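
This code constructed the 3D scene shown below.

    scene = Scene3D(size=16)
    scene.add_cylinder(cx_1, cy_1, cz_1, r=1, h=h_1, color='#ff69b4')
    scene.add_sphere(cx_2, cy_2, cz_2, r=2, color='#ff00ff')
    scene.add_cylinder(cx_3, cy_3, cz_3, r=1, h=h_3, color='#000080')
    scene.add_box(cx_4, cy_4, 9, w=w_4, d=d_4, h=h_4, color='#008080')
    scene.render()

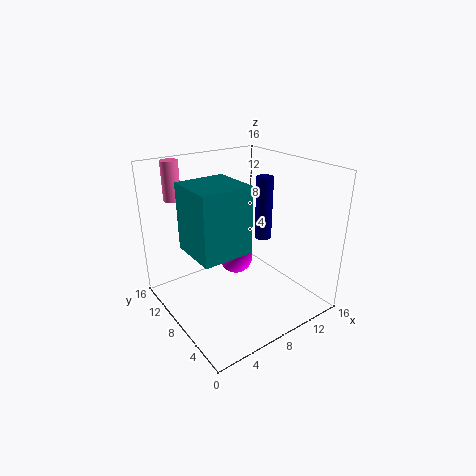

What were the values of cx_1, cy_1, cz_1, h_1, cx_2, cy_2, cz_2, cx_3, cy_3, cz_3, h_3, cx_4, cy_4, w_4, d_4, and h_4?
cx_1 = 3.5; cy_1 = 14.5; cz_1 = 11.5; h_1 = 4.5; cx_2 = 9.5; cy_2 = 10.5; cz_2 = 4; cx_3 = 12.5; cy_3 = 9; cz_3 = 6.5; h_3 = 7.5; cx_4 = 1; cy_4 = 3; w_4 = 5; d_4 = 5; h_4 = 6.5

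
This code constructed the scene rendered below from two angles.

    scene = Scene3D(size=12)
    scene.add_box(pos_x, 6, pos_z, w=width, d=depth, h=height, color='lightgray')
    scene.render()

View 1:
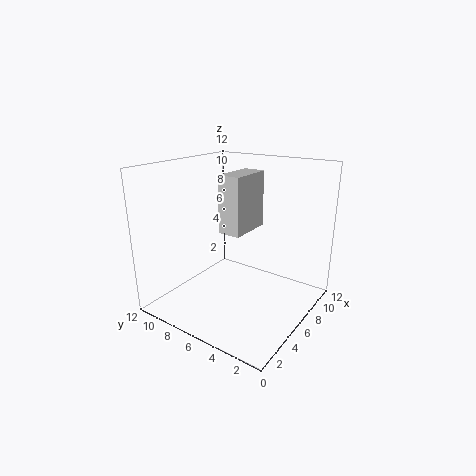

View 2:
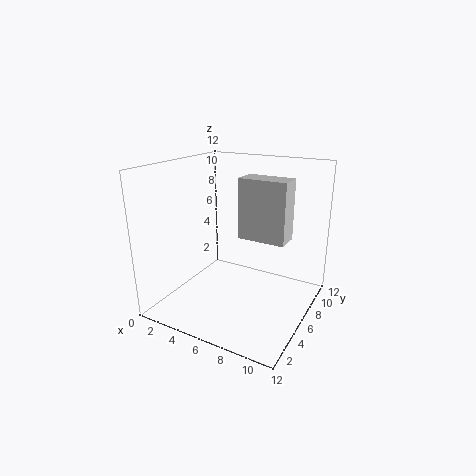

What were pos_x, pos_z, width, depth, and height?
pos_x = 6; pos_z = 6; width = 4; depth = 2; height = 5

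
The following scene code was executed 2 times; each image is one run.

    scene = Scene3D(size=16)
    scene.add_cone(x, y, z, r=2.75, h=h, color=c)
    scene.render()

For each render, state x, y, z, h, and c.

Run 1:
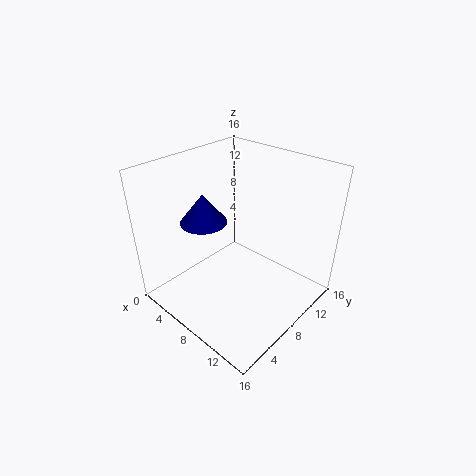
x = 3.25; y = 7.25; z = 8.5; h = 3.5; c = 'navy'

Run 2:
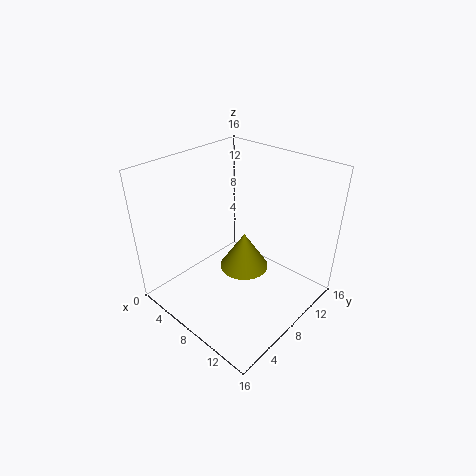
x = 8.5; y = 8.5; z = 4.25; h = 4.25; c = 'olive'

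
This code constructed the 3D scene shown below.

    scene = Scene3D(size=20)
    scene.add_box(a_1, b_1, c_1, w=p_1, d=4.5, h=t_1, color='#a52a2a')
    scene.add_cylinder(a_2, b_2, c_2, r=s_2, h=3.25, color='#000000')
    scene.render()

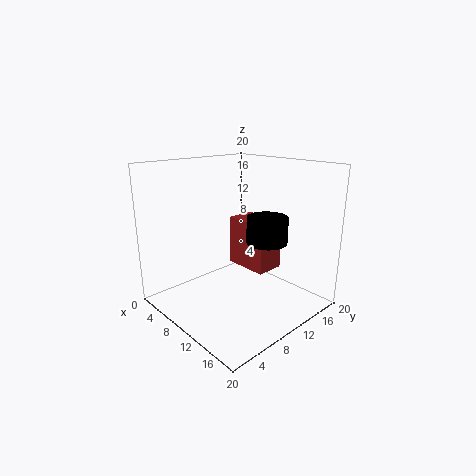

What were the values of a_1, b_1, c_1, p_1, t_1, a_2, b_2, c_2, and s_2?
a_1 = 3.5
b_1 = 14.25
c_1 = 3
p_1 = 7
t_1 = 7.75
a_2 = 16
b_2 = 9.25
c_2 = 11.25
s_2 = 2.5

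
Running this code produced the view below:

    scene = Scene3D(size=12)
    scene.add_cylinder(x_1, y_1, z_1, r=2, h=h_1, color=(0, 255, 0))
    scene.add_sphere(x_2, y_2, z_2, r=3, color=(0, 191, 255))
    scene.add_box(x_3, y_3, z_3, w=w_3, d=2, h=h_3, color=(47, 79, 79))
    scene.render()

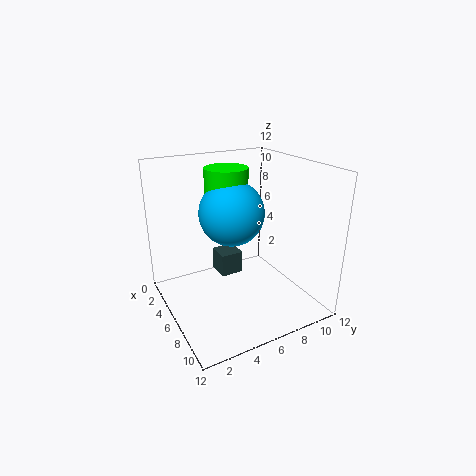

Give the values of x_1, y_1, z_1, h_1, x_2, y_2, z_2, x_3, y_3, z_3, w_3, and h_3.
x_1 = 2; y_1 = 7; z_1 = 7; h_1 = 4; x_2 = 3; y_2 = 7; z_2 = 7; x_3 = 3; y_3 = 5; z_3 = 2; w_3 = 2; h_3 = 2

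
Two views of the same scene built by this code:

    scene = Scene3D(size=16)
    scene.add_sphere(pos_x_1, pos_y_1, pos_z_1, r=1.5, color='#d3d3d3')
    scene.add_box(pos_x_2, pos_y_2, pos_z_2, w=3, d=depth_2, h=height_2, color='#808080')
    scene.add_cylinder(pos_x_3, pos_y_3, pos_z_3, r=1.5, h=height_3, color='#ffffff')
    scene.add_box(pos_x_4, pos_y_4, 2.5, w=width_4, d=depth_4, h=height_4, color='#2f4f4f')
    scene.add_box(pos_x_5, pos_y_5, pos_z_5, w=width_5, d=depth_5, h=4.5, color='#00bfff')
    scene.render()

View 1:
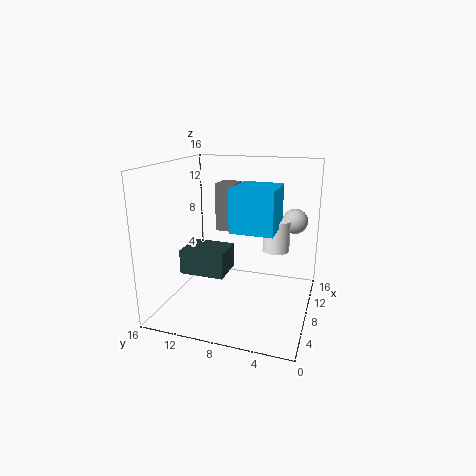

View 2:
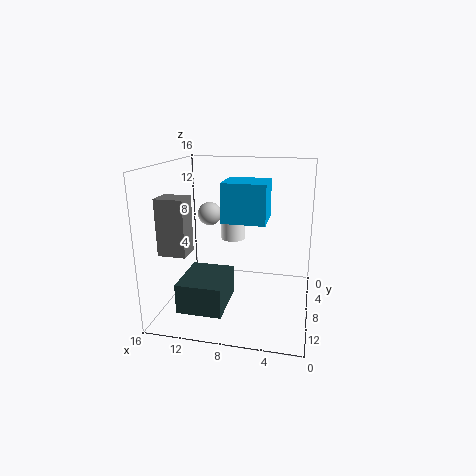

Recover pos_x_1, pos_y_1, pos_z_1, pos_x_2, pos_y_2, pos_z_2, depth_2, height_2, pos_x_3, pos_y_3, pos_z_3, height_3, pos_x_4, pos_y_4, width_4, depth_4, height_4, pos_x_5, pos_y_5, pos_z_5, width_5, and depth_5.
pos_x_1 = 13; pos_y_1 = 2.5; pos_z_1 = 9; pos_x_2 = 12.5; pos_y_2 = 10; pos_z_2 = 7; depth_2 = 2.5; height_2 = 6; pos_x_3 = 9.5; pos_y_3 = 4; pos_z_3 = 6.5; height_3 = 3.5; pos_x_4 = 8; pos_y_4 = 10; width_4 = 4.5; depth_4 = 5.5; height_4 = 3; pos_x_5 = 5; pos_y_5 = 3.5; pos_z_5 = 9.5; width_5 = 5; depth_5 = 4.5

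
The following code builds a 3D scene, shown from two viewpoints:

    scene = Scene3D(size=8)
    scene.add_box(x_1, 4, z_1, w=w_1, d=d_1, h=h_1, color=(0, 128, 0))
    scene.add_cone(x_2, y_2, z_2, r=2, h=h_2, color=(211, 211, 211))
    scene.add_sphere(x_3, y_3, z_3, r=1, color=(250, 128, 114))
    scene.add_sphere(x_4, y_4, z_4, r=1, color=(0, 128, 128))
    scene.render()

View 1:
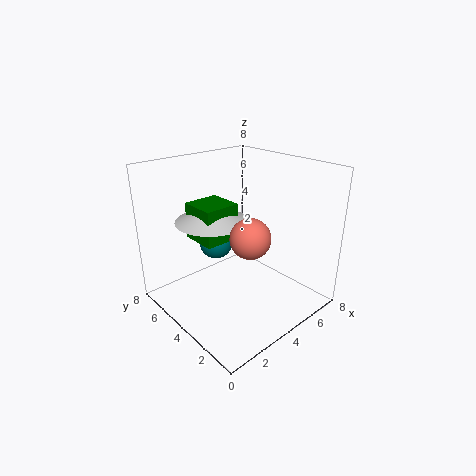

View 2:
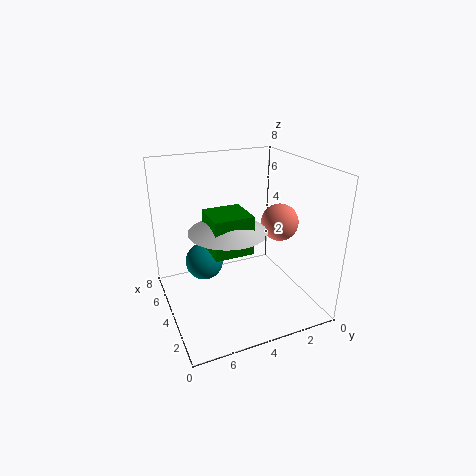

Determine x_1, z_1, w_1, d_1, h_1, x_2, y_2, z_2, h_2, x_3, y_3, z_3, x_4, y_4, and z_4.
x_1 = 2
z_1 = 4
w_1 = 2
d_1 = 2
h_1 = 2
x_2 = 3
y_2 = 5
z_2 = 5
h_2 = 1
x_3 = 3
y_3 = 2
z_3 = 5
x_4 = 4
y_4 = 6
z_4 = 3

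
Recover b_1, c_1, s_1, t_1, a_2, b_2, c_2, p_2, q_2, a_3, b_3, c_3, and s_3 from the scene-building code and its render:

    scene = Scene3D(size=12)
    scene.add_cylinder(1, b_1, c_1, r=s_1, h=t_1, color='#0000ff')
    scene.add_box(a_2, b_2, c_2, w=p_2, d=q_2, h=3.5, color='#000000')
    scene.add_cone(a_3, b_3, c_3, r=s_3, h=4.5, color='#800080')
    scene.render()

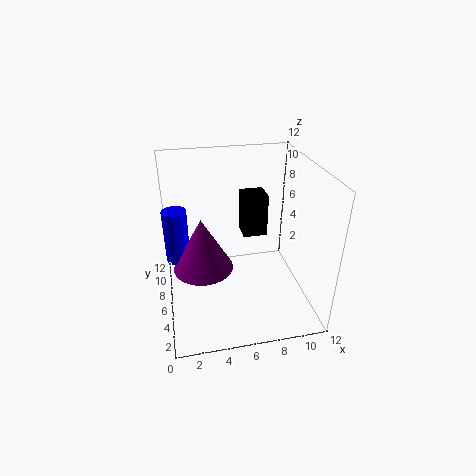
b_1 = 7; c_1 = 4; s_1 = 1; t_1 = 4.5; a_2 = 6.5; b_2 = 6; c_2 = 6; p_2 = 2; q_2 = 2; a_3 = 3; b_3 = 6; c_3 = 3.5; s_3 = 2.5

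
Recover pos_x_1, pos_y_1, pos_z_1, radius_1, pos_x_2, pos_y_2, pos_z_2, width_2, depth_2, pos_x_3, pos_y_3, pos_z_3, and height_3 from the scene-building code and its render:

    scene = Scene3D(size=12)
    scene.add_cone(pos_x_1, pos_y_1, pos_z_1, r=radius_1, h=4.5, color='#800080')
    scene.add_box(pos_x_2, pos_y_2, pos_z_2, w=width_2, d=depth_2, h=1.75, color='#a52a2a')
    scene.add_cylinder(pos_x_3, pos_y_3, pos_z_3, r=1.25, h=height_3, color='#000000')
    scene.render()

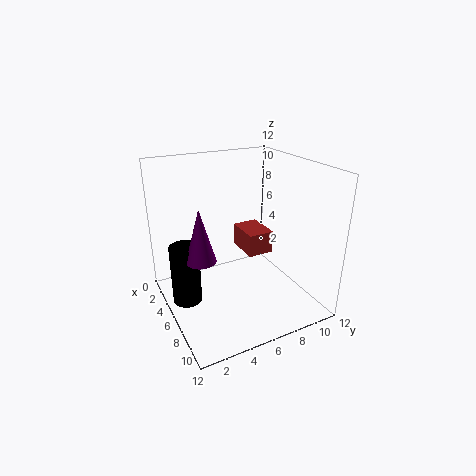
pos_x_1 = 5.75, pos_y_1 = 2.75, pos_z_1 = 4.5, radius_1 = 1.25, pos_x_2 = 5.75, pos_y_2 = 5.75, pos_z_2 = 5.5, width_2 = 2.75, depth_2 = 2, pos_x_3 = 4.5, pos_y_3 = 1.75, pos_z_3 = 0.25, height_3 = 5.25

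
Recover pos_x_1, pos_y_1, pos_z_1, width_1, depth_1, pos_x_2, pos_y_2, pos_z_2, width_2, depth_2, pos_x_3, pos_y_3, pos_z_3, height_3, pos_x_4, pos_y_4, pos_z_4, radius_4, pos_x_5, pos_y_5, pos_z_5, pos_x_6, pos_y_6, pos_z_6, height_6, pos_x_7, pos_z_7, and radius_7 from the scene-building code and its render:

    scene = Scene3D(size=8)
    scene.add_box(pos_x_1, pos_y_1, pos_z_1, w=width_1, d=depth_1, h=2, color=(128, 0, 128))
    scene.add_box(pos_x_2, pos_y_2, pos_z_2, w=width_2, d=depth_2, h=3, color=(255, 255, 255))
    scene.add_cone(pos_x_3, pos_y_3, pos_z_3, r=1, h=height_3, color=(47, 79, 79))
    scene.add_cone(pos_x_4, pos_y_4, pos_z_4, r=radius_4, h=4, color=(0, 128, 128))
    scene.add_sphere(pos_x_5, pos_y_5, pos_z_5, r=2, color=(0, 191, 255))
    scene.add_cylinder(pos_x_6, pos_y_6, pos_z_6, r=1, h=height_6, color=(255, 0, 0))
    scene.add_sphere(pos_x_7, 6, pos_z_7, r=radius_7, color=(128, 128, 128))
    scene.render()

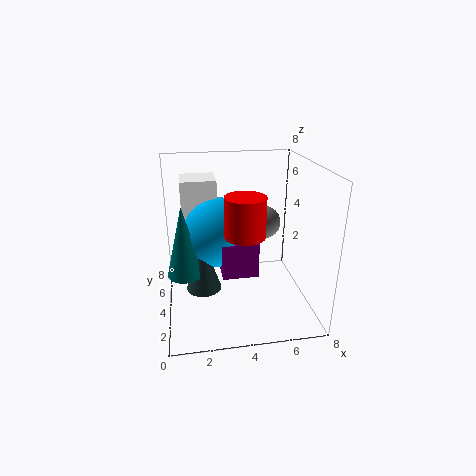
pos_x_1 = 3; pos_y_1 = 3; pos_z_1 = 2; width_1 = 2; depth_1 = 2; pos_x_2 = 1; pos_y_2 = 5; pos_z_2 = 4; width_2 = 2; depth_2 = 2; pos_x_3 = 2; pos_y_3 = 4; pos_z_3 = 1; height_3 = 3; pos_x_4 = 1; pos_y_4 = 4; pos_z_4 = 2; radius_4 = 1; pos_x_5 = 3; pos_y_5 = 5; pos_z_5 = 4; pos_x_6 = 4; pos_y_6 = 2; pos_z_6 = 5; height_6 = 2; pos_x_7 = 6; pos_z_7 = 4; radius_7 = 1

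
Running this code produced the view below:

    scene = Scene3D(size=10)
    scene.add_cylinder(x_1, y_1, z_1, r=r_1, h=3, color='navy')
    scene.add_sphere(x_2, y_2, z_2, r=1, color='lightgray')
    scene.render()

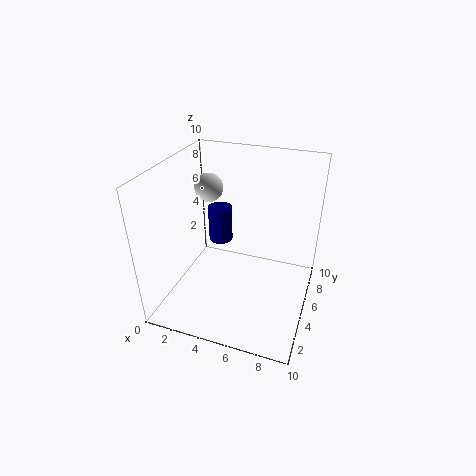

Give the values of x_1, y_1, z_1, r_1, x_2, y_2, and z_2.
x_1 = 2; y_1 = 9; z_1 = 2; r_1 = 1; x_2 = 2.5; y_2 = 6; z_2 = 8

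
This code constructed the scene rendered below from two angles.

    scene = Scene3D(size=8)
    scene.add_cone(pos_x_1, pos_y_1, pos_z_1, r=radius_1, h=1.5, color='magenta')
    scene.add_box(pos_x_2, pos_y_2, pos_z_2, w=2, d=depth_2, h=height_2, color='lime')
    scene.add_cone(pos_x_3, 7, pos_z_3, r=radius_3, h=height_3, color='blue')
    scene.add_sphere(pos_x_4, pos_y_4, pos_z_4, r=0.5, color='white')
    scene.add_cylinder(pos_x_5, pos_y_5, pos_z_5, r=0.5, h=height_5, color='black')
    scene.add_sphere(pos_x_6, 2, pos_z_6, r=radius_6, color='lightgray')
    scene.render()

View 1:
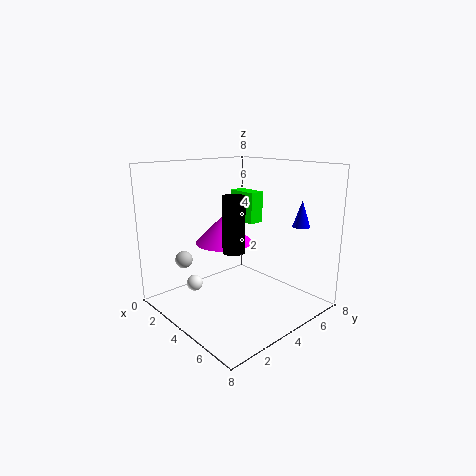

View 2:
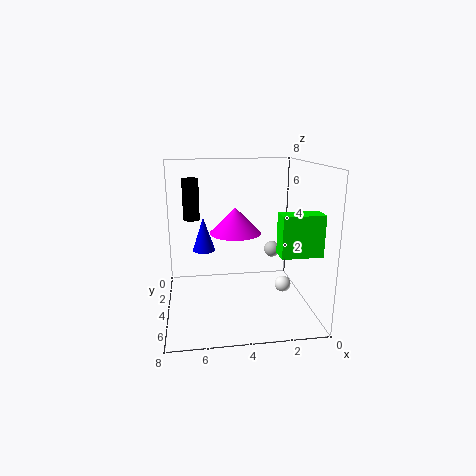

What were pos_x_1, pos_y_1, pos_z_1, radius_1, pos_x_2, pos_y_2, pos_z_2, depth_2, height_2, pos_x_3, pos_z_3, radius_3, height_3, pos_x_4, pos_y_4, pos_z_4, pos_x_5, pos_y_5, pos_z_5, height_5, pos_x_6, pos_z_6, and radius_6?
pos_x_1 = 4, pos_y_1 = 3, pos_z_1 = 4, radius_1 = 1.5, pos_x_2 = 0.5, pos_y_2 = 6.5, pos_z_2 = 4, depth_2 = 1, height_2 = 2, pos_x_3 = 6, pos_z_3 = 4.5, radius_3 = 0.5, height_3 = 1.5, pos_x_4 = 1, pos_y_4 = 3, pos_z_4 = 0.5, pos_x_5 = 6.5, pos_y_5 = 1.5, pos_z_5 = 4.5, height_5 = 2.5, pos_x_6 = 1.5, pos_z_6 = 2.5, radius_6 = 0.5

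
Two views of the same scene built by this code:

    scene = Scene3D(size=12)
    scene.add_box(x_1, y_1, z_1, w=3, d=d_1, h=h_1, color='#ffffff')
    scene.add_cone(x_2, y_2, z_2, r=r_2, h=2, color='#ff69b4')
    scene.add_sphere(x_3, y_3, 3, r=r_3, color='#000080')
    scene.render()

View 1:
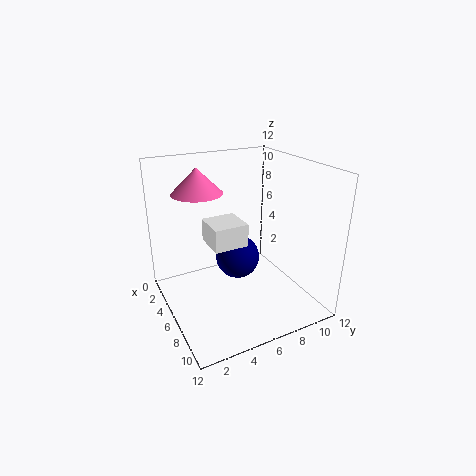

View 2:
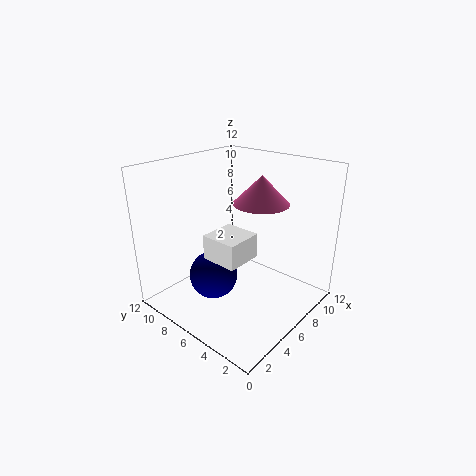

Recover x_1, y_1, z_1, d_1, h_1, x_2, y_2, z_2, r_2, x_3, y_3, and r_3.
x_1 = 3, y_1 = 4, z_1 = 5, d_1 = 3, h_1 = 2, x_2 = 5, y_2 = 3, z_2 = 10, r_2 = 2, x_3 = 4, y_3 = 7, r_3 = 2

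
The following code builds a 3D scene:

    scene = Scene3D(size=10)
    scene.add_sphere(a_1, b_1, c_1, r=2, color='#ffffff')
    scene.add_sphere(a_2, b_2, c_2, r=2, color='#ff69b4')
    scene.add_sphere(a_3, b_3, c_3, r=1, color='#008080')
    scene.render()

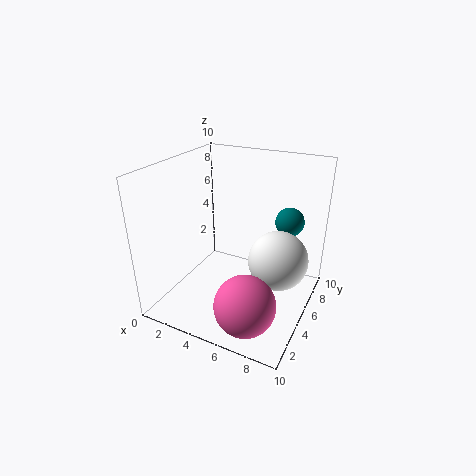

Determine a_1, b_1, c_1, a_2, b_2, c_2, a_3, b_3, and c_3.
a_1 = 8
b_1 = 5
c_1 = 4
a_2 = 7
b_2 = 2
c_2 = 2
a_3 = 8
b_3 = 7
c_3 = 6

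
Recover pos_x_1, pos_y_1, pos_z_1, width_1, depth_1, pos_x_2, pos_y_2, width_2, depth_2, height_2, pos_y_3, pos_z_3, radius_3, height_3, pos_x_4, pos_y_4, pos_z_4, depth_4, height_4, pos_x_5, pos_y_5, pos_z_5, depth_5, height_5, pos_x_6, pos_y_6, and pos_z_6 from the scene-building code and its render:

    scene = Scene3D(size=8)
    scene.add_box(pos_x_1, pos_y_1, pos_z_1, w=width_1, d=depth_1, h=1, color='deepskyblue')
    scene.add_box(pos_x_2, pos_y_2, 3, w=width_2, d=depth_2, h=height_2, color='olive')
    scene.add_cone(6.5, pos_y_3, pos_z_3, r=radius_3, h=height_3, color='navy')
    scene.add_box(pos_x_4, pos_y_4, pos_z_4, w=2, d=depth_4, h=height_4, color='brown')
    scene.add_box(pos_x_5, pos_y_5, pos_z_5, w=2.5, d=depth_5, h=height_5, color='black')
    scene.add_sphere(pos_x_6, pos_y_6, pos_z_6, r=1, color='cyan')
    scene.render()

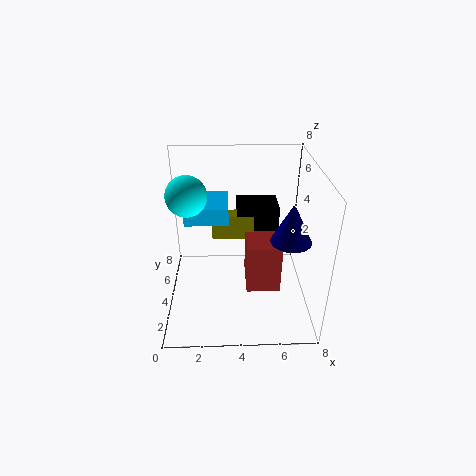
pos_x_1 = 1, pos_y_1 = 4.5, pos_z_1 = 4.5, width_1 = 2.5, depth_1 = 2.5, pos_x_2 = 2.5, pos_y_2 = 5.5, width_2 = 2.5, depth_2 = 1, height_2 = 1.5, pos_y_3 = 2, pos_z_3 = 5, radius_3 = 1, height_3 = 2, pos_x_4 = 4.5, pos_y_4 = 3.5, pos_z_4 = 0.5, depth_4 = 2.5, height_4 = 3, pos_x_5 = 4, pos_y_5 = 5.5, pos_z_5 = 3, depth_5 = 2, height_5 = 2, pos_x_6 = 1.5, pos_y_6 = 3, pos_z_6 = 7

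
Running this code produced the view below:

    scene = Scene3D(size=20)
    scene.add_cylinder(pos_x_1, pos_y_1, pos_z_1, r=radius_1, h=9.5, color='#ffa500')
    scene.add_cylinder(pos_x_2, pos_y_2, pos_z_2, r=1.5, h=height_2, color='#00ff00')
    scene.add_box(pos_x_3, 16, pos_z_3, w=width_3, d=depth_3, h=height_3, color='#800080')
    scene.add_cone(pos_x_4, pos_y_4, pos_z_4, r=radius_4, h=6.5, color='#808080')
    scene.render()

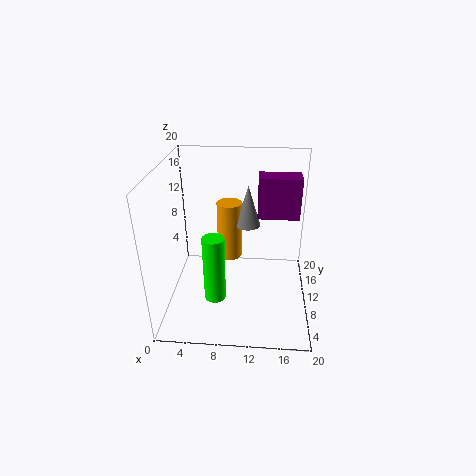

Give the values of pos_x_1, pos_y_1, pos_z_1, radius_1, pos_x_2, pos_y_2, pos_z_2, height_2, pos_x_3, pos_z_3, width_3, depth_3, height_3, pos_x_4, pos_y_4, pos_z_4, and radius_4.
pos_x_1 = 8, pos_y_1 = 17.5, pos_z_1 = 2.5, radius_1 = 2, pos_x_2 = 7, pos_y_2 = 7, pos_z_2 = 2, height_2 = 9.5, pos_x_3 = 12.5, pos_z_3 = 10, width_3 = 6.5, depth_3 = 3.5, height_3 = 6.5, pos_x_4 = 11, pos_y_4 = 17, pos_z_4 = 8.5, radius_4 = 2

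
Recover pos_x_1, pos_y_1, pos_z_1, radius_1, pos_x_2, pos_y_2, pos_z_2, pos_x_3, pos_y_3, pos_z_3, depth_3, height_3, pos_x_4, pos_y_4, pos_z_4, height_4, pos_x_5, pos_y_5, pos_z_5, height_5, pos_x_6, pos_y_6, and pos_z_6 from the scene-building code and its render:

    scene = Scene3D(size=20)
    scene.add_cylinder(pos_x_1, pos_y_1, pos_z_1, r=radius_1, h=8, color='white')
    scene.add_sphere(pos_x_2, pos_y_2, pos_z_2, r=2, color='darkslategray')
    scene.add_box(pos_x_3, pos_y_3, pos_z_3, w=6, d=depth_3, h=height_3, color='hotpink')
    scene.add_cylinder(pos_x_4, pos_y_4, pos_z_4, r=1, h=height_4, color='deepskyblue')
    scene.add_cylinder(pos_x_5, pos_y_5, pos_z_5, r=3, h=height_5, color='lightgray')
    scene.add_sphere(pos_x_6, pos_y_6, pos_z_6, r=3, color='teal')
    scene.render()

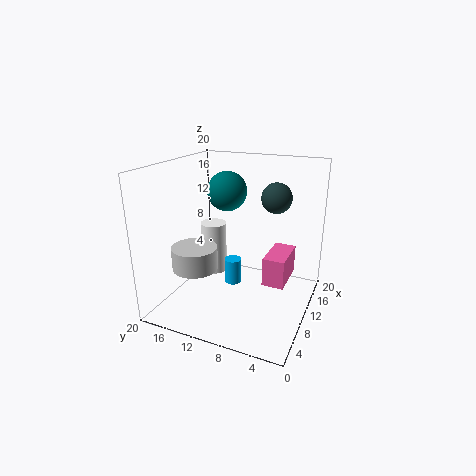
pos_x_1 = 14
pos_y_1 = 16
pos_z_1 = 2
radius_1 = 2
pos_x_2 = 11
pos_y_2 = 5
pos_z_2 = 16
pos_x_3 = 9
pos_y_3 = 3
pos_z_3 = 4
depth_3 = 3
height_3 = 4
pos_x_4 = 4
pos_y_4 = 8
pos_z_4 = 7
height_4 = 3
pos_x_5 = 5
pos_y_5 = 14
pos_z_5 = 7
height_5 = 3
pos_x_6 = 15
pos_y_6 = 14
pos_z_6 = 15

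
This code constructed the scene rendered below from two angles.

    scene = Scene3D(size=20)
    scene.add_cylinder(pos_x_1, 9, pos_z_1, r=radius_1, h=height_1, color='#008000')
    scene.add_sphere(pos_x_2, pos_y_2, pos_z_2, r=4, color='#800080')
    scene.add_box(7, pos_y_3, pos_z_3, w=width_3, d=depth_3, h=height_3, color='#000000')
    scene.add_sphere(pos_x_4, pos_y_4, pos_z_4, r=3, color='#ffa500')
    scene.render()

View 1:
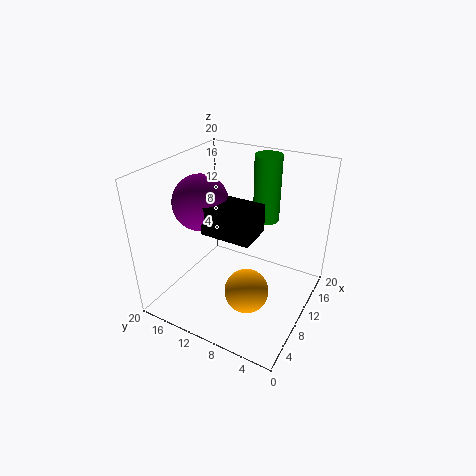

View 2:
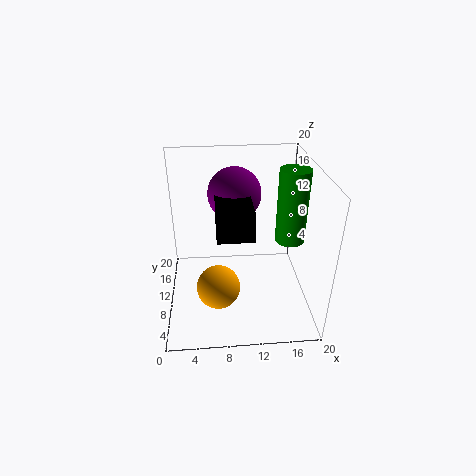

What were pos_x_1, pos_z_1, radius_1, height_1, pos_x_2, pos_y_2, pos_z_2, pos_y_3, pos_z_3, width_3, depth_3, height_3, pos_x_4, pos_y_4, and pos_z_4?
pos_x_1 = 17, pos_z_1 = 10, radius_1 = 2, height_1 = 10, pos_x_2 = 10, pos_y_2 = 16, pos_z_2 = 14, pos_y_3 = 7, pos_z_3 = 11, width_3 = 5, depth_3 = 7, height_3 = 4, pos_x_4 = 7, pos_y_4 = 7, pos_z_4 = 4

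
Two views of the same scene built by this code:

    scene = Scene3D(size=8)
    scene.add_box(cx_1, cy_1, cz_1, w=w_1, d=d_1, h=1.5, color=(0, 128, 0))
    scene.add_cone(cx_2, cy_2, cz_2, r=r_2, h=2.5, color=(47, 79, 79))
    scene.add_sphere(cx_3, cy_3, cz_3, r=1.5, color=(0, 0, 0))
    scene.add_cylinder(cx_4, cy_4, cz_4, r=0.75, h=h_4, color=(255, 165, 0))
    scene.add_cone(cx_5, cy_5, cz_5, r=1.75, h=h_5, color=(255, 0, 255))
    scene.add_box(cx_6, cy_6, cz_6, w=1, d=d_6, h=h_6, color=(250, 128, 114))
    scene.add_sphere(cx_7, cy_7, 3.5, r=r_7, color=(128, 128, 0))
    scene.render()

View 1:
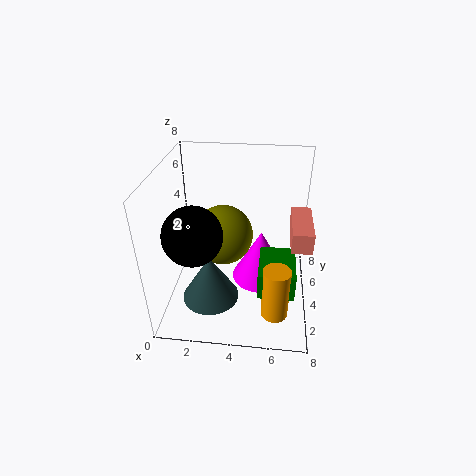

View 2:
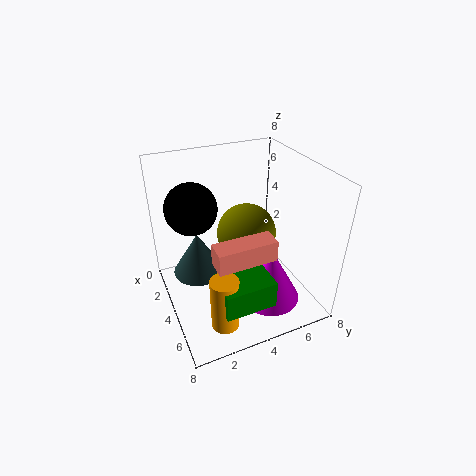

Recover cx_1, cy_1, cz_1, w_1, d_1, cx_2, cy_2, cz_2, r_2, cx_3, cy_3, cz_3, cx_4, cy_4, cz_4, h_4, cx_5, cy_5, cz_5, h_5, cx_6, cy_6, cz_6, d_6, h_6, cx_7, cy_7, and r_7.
cx_1 = 5.25
cy_1 = 2
cz_1 = 1.5
w_1 = 2
d_1 = 2.75
cx_2 = 2.75
cy_2 = 2
cz_2 = 1.5
r_2 = 1.5
cx_3 = 2
cy_3 = 2
cz_3 = 5.25
cx_4 = 6.25
cy_4 = 2.25
cz_4 = 0.25
h_4 = 3
cx_5 = 5.25
cy_5 = 5.5
cz_5 = 0.25
h_5 = 3.25
cx_6 = 6.75
cy_6 = 1.5
cz_6 = 5
d_6 = 2.75
h_6 = 1
cx_7 = 3
cy_7 = 5
r_7 = 1.75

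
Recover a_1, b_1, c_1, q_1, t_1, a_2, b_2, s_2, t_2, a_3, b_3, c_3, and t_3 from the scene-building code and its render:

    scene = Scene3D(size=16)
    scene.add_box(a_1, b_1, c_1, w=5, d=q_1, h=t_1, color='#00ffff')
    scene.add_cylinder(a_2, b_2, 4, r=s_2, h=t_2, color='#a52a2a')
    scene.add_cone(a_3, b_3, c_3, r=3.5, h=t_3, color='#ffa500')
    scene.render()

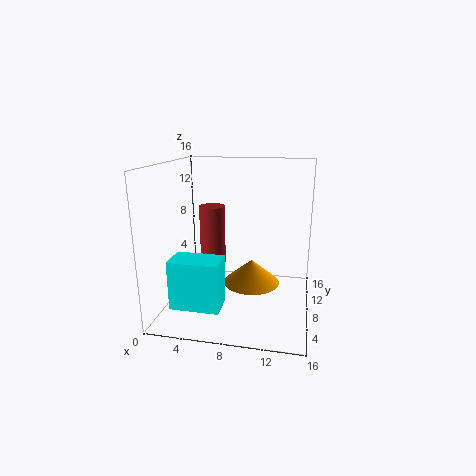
a_1 = 2.5
b_1 = 1
c_1 = 2.5
q_1 = 3
t_1 = 5
a_2 = 4.5
b_2 = 10
s_2 = 1.5
t_2 = 7
a_3 = 9
b_3 = 11.5
c_3 = 1
t_3 = 3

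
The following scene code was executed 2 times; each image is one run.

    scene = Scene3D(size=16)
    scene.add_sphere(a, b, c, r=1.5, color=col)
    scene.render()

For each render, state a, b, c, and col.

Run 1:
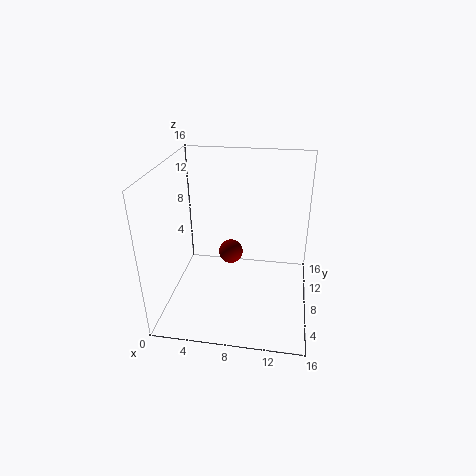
a = 6.5; b = 11.5; c = 4; col = 'maroon'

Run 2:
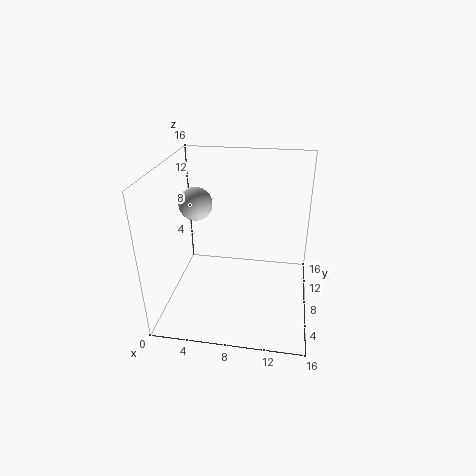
a = 5; b = 3; c = 14; col = 'lightgray'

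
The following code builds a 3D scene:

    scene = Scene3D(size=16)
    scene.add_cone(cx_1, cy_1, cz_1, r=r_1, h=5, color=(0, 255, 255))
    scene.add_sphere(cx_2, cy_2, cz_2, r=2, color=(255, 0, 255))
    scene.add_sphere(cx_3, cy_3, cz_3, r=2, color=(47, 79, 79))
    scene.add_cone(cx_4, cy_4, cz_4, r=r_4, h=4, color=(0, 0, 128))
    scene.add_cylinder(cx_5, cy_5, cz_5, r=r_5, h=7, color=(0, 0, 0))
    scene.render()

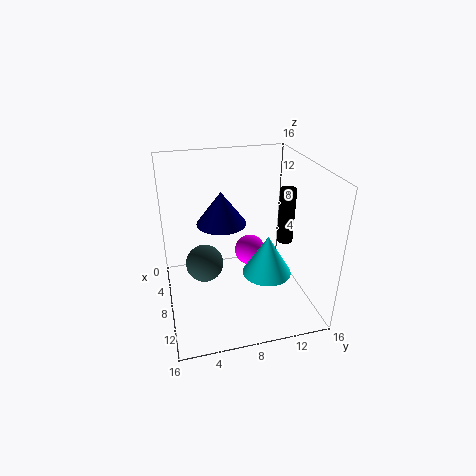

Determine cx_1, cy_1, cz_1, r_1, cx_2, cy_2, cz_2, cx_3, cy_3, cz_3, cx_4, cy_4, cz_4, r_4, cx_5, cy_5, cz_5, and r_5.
cx_1 = 7
cy_1 = 12
cz_1 = 2
r_1 = 3
cx_2 = 3
cy_2 = 11
cz_2 = 3
cx_3 = 9
cy_3 = 4
cz_3 = 6
cx_4 = 4
cy_4 = 7
cz_4 = 8
r_4 = 3
cx_5 = 5
cy_5 = 15
cz_5 = 5
r_5 = 1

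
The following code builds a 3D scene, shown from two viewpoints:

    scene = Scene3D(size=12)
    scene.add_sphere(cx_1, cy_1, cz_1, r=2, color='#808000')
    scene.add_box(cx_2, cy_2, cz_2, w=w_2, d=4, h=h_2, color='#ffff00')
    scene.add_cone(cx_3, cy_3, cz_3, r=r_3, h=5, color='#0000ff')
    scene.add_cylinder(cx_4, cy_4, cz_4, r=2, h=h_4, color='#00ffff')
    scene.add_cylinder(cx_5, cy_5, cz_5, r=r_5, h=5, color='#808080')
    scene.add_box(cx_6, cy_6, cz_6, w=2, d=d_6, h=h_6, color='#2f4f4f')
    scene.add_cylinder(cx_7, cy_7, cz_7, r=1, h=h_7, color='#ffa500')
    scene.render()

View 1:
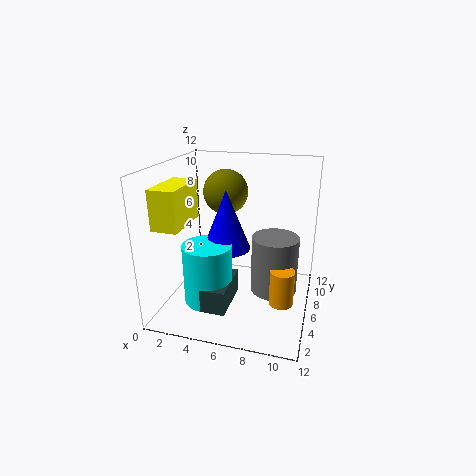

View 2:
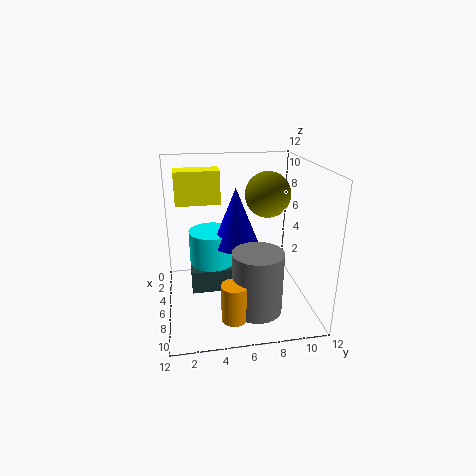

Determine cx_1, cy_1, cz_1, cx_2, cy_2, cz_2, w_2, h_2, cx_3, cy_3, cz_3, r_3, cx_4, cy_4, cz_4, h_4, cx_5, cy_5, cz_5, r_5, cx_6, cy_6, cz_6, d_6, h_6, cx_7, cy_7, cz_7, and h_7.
cx_1 = 4; cy_1 = 9; cz_1 = 9; cx_2 = 1; cy_2 = 1; cz_2 = 8; w_2 = 2; h_2 = 3; cx_3 = 5; cy_3 = 6; cz_3 = 5; r_3 = 2; cx_4 = 4; cy_4 = 4; cz_4 = 1; h_4 = 5; cx_5 = 9; cy_5 = 7; cz_5 = 1; r_5 = 2; cx_6 = 4; cy_6 = 2; cz_6 = 1; d_6 = 4; h_6 = 2; cx_7 = 10; cy_7 = 5; cz_7 = 1; h_7 = 3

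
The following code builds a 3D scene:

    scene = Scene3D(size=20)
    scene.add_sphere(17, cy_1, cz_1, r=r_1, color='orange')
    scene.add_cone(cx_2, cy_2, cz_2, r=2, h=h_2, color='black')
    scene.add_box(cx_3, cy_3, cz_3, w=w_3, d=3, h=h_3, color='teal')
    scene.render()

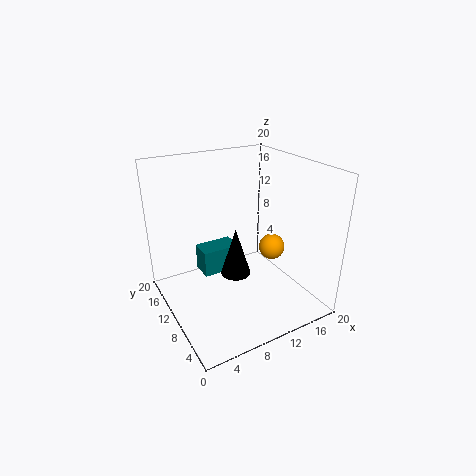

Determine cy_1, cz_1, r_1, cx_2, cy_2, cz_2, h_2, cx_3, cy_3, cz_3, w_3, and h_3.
cy_1 = 11.5; cz_1 = 6; r_1 = 2; cx_2 = 8.5; cy_2 = 8; cz_2 = 6; h_2 = 6.5; cx_3 = 4.5; cy_3 = 9; cz_3 = 6; w_3 = 5; h_3 = 3.5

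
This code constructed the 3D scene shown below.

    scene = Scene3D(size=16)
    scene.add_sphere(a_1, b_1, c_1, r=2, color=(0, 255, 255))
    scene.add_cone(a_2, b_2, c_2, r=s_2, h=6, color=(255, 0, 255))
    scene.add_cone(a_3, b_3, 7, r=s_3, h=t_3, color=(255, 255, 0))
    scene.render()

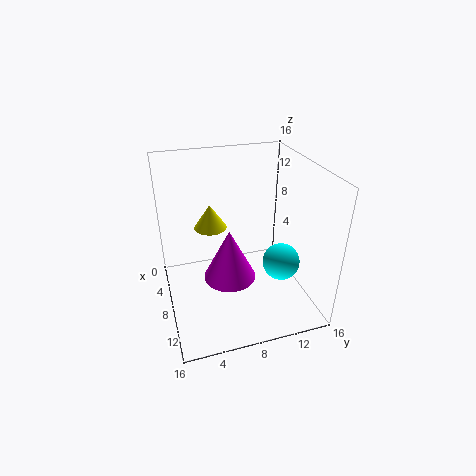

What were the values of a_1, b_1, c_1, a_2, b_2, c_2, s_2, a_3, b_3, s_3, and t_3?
a_1 = 11
b_1 = 12
c_1 = 6
a_2 = 8
b_2 = 7
c_2 = 3
s_2 = 3
a_3 = 3
b_3 = 6
s_3 = 2
t_3 = 3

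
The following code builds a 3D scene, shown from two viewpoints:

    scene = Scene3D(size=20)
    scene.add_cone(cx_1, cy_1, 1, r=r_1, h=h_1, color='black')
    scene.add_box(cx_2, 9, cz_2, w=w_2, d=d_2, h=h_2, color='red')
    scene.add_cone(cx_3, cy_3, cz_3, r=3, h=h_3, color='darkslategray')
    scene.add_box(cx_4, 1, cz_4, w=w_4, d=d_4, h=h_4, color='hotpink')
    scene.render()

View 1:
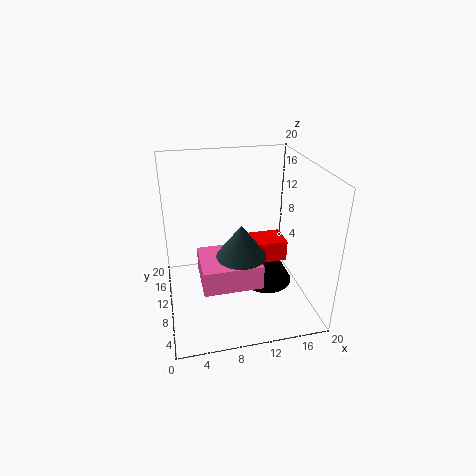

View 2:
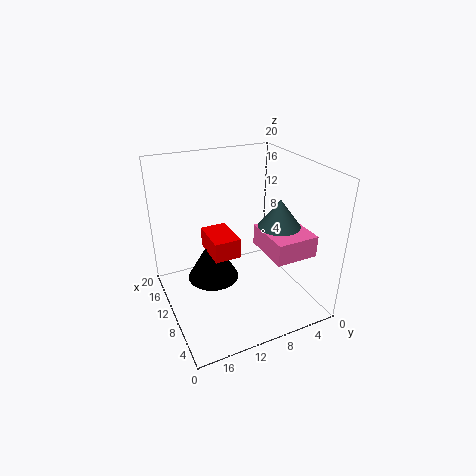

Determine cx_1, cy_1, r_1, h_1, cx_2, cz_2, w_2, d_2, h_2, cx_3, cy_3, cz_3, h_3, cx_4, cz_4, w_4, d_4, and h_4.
cx_1 = 15
cy_1 = 12
r_1 = 4
h_1 = 7
cx_2 = 11
cz_2 = 6
w_2 = 6
d_2 = 4
h_2 = 3
cx_3 = 9
cy_3 = 4
cz_3 = 11
h_3 = 4
cx_4 = 4
cz_4 = 8
w_4 = 7
d_4 = 6
h_4 = 3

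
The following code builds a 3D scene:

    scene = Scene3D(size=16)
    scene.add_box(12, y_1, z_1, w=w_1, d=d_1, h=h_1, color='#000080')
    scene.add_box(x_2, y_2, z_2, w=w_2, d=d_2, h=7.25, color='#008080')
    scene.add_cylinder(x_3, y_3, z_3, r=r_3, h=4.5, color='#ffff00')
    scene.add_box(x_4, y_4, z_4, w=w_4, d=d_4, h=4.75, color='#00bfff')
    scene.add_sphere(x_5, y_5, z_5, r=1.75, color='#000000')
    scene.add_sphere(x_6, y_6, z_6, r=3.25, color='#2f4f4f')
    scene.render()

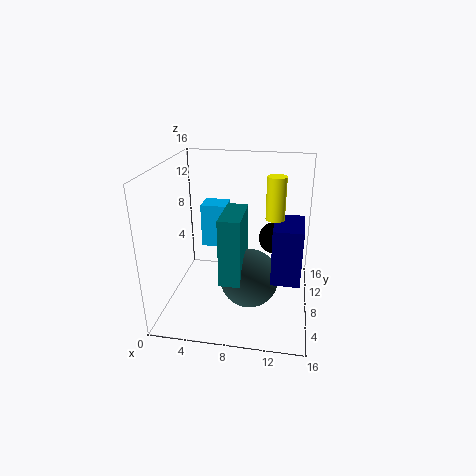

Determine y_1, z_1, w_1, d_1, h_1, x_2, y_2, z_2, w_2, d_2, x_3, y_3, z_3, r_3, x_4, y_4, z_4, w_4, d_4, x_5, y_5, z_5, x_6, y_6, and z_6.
y_1 = 4.25, z_1 = 4.75, w_1 = 3, d_1 = 4.75, h_1 = 6, x_2 = 6.75, y_2 = 3.5, z_2 = 4.5, w_2 = 2.25, d_2 = 5.25, x_3 = 12, y_3 = 7.5, z_3 = 10.75, r_3 = 1, x_4 = 4, y_4 = 7.5, z_4 = 7, w_4 = 2.75, d_4 = 2.5, x_5 = 12, y_5 = 8.75, z_5 = 8, x_6 = 9.5, y_6 = 6.75, z_6 = 3.75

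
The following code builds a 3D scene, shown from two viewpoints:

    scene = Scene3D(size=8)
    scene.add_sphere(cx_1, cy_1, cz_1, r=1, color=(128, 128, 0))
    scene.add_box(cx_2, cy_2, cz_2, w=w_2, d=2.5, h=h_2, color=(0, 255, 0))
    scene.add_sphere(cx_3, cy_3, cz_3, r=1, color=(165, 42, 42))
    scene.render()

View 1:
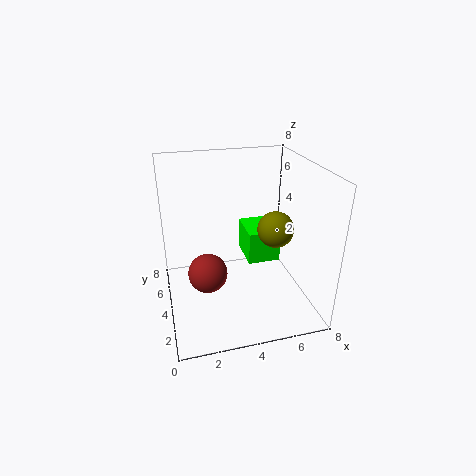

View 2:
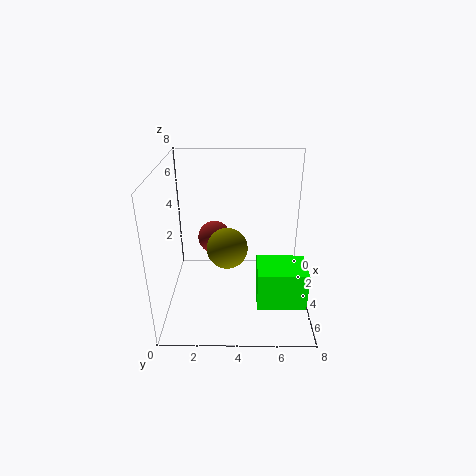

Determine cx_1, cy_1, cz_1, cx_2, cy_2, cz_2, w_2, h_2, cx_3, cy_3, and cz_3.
cx_1 = 6, cy_1 = 3.5, cz_1 = 4.5, cx_2 = 5, cy_2 = 5, cz_2 = 1.5, w_2 = 2, h_2 = 2, cx_3 = 2, cy_3 = 2.5, cz_3 = 3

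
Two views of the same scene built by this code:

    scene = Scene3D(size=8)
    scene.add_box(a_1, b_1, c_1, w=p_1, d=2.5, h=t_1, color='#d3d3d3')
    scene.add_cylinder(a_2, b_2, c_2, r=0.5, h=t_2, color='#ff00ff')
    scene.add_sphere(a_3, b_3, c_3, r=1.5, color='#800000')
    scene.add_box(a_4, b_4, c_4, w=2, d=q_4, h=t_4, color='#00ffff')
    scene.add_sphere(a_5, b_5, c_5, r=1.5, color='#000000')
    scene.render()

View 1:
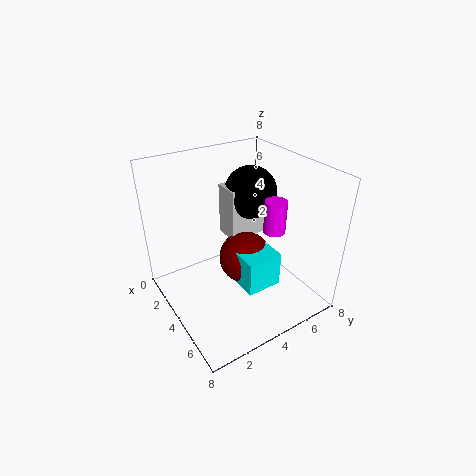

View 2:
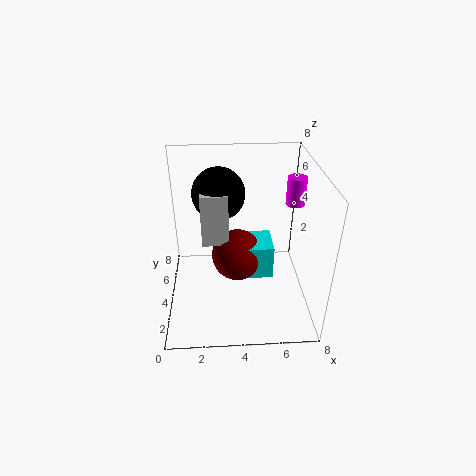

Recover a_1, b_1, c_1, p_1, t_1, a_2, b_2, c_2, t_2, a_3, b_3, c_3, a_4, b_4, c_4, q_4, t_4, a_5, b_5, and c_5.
a_1 = 2; b_1 = 4; c_1 = 3.5; p_1 = 1.5; t_1 = 3; a_2 = 7; b_2 = 4; c_2 = 6; t_2 = 1.5; a_3 = 4; b_3 = 4.5; c_3 = 2.5; a_4 = 4; b_4 = 3.5; c_4 = 1.5; q_4 = 2; t_4 = 2; a_5 = 3; b_5 = 5.5; c_5 = 6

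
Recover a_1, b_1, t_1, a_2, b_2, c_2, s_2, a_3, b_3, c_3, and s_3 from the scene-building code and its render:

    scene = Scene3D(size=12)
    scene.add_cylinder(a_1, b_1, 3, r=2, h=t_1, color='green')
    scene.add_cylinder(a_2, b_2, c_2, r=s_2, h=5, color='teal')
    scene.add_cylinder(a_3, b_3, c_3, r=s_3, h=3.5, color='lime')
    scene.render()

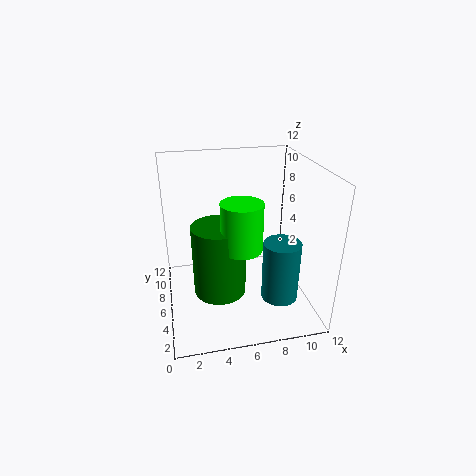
a_1 = 4
b_1 = 3.5
t_1 = 5.5
a_2 = 9
b_2 = 3.5
c_2 = 1.5
s_2 = 1.5
a_3 = 5.5
b_3 = 2.5
c_3 = 7
s_3 = 1.5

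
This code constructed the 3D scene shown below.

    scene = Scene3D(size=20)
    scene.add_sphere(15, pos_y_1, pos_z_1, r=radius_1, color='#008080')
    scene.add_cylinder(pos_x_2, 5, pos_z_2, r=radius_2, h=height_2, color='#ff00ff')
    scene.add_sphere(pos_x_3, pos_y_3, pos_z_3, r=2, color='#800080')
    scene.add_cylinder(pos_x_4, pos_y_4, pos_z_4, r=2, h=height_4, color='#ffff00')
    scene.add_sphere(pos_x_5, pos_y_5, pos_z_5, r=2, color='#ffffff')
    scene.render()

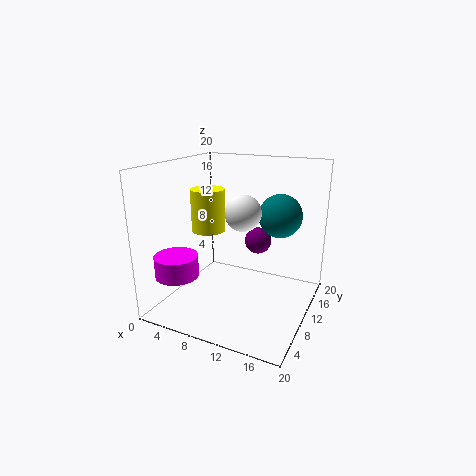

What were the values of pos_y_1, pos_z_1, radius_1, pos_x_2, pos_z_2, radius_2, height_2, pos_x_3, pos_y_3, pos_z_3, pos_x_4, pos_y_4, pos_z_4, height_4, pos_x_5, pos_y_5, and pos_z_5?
pos_y_1 = 13, pos_z_1 = 13, radius_1 = 3, pos_x_2 = 3, pos_z_2 = 5, radius_2 = 3, height_2 = 3, pos_x_3 = 11, pos_y_3 = 15, pos_z_3 = 8, pos_x_4 = 9, pos_y_4 = 4, pos_z_4 = 13, height_4 = 5, pos_x_5 = 14, pos_y_5 = 3, pos_z_5 = 16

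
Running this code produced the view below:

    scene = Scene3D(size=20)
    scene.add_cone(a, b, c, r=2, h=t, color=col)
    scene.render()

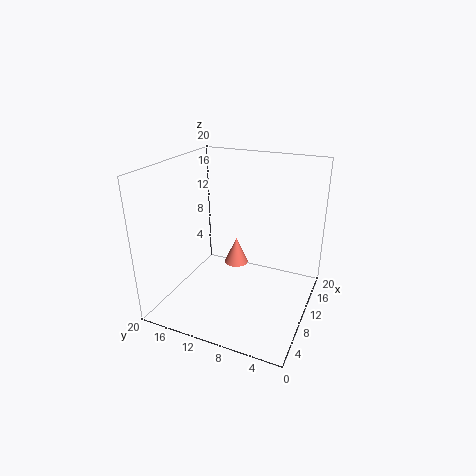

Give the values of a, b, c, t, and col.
a = 17.75
b = 13.75
c = 1.25
t = 4.5
col = 'salmon'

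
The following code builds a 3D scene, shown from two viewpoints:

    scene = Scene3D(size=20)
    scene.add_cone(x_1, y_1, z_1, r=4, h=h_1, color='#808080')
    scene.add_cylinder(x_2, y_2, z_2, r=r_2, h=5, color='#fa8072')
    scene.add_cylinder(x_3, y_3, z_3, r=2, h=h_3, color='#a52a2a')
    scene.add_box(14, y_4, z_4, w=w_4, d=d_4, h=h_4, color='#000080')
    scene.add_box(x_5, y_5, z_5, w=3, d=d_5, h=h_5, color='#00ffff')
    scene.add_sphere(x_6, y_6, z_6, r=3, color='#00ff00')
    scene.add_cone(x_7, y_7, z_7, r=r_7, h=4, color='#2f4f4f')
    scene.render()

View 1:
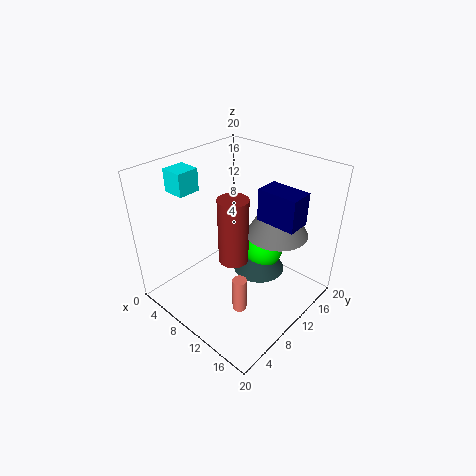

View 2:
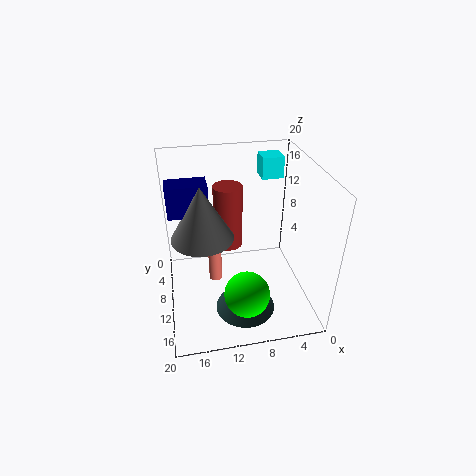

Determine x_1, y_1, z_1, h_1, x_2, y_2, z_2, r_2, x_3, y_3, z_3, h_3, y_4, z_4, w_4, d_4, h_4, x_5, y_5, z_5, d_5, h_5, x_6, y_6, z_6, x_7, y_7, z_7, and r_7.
x_1 = 15; y_1 = 12; z_1 = 12; h_1 = 7; x_2 = 13; y_2 = 7; z_2 = 1; r_2 = 1; x_3 = 11; y_3 = 8; z_3 = 8; h_3 = 9; y_4 = 9; z_4 = 15; w_4 = 5; d_4 = 3; h_4 = 4; x_5 = 3; y_5 = 4; z_5 = 17; d_5 = 3; h_5 = 3; x_6 = 10; y_6 = 16; z_6 = 5; x_7 = 10; y_7 = 15; z_7 = 2; r_7 = 4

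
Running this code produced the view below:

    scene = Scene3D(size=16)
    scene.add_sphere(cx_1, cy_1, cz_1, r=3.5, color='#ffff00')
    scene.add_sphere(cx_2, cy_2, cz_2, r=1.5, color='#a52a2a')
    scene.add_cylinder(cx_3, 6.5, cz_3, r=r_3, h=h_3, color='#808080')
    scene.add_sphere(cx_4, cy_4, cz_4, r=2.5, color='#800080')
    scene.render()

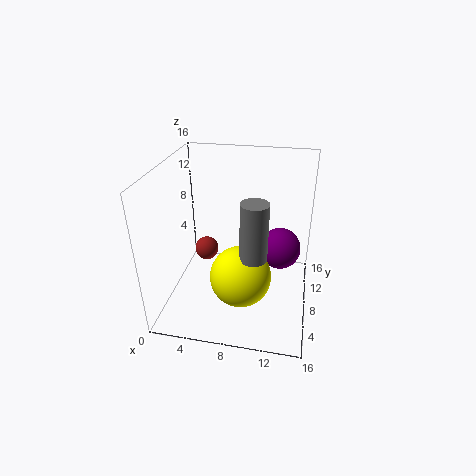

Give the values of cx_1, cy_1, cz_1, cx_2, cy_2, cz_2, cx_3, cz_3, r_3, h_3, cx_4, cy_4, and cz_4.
cx_1 = 8.5, cy_1 = 7, cz_1 = 3.5, cx_2 = 3, cy_2 = 12, cz_2 = 3.5, cx_3 = 10, cz_3 = 6.5, r_3 = 1.5, h_3 = 6.5, cx_4 = 12.5, cy_4 = 11.5, cz_4 = 5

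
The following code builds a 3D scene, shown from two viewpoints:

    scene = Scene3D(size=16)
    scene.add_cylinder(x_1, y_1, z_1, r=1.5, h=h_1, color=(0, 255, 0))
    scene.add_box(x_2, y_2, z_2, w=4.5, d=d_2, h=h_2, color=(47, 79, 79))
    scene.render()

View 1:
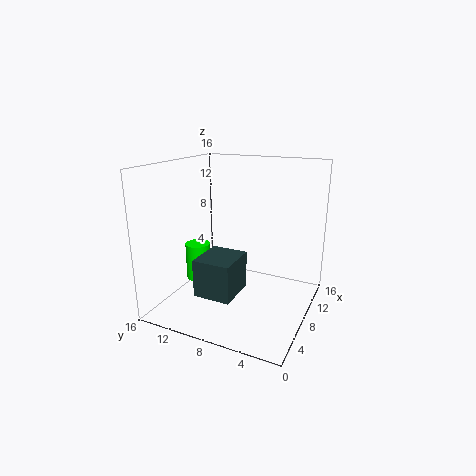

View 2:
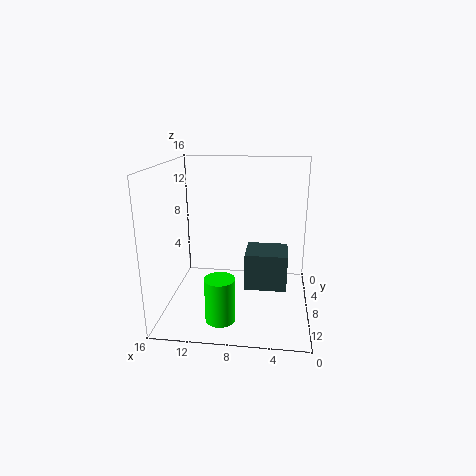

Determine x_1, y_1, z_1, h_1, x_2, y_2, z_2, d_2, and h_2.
x_1 = 9
y_1 = 14
z_1 = 1.5
h_1 = 4.5
x_2 = 2.5
y_2 = 6.5
z_2 = 3
d_2 = 4
h_2 = 4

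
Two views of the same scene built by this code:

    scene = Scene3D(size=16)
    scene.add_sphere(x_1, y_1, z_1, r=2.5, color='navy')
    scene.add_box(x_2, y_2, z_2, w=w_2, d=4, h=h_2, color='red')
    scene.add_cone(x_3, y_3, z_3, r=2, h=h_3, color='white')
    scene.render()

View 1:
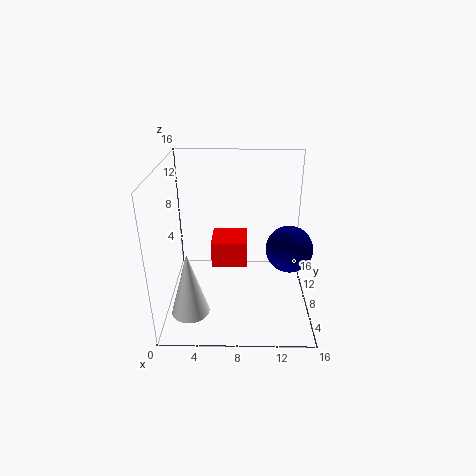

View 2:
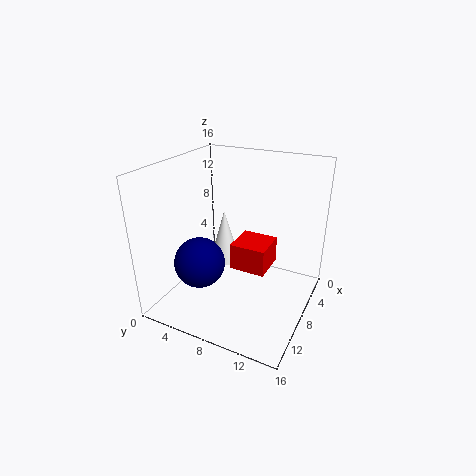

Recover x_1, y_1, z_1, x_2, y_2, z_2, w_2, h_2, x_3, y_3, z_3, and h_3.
x_1 = 13.5
y_1 = 6.5
z_1 = 7.5
x_2 = 5
y_2 = 7.5
z_2 = 4.5
w_2 = 4
h_2 = 3
x_3 = 3
y_3 = 3.5
z_3 = 1.5
h_3 = 7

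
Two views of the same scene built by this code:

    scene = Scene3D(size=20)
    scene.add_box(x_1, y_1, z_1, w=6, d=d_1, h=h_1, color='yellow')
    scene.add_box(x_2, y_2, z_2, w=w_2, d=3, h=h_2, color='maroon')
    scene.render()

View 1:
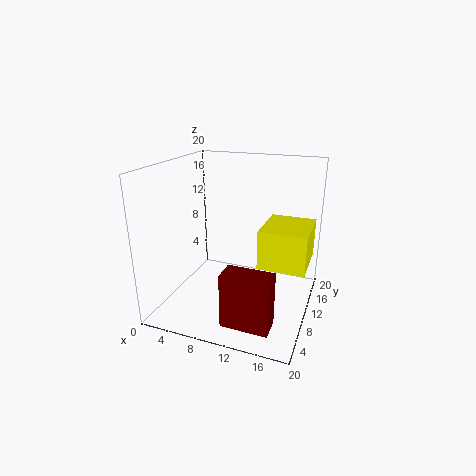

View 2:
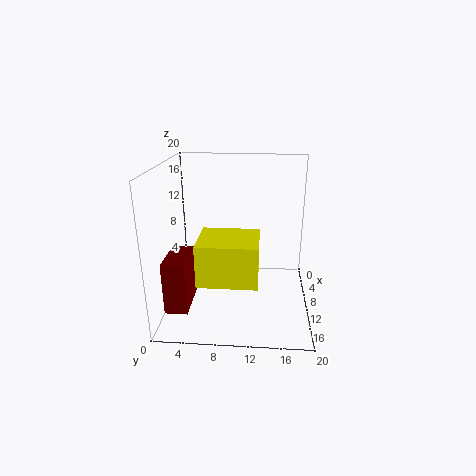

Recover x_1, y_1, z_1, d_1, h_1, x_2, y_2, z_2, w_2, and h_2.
x_1 = 14; y_1 = 6; z_1 = 8; d_1 = 7; h_1 = 5; x_2 = 11; y_2 = 1; z_2 = 2; w_2 = 6; h_2 = 7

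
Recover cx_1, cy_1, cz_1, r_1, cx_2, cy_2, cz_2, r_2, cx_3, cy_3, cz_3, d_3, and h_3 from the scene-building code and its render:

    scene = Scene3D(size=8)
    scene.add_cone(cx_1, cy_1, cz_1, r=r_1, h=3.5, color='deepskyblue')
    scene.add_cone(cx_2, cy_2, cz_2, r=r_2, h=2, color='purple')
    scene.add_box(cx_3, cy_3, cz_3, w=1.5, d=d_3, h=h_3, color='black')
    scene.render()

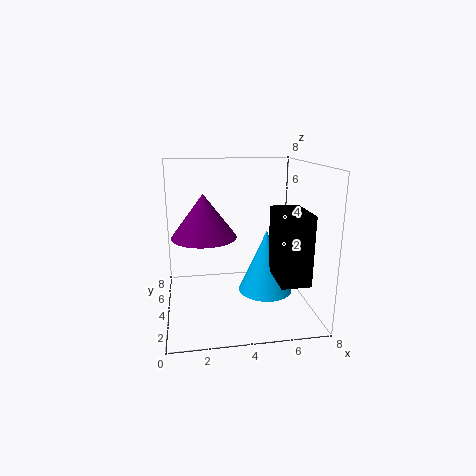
cx_1 = 5.5
cy_1 = 3.5
cz_1 = 1
r_1 = 1.5
cx_2 = 2
cy_2 = 1.5
cz_2 = 5
r_2 = 1.5
cx_3 = 5.5
cy_3 = 0.5
cz_3 = 2.5
d_3 = 2.5
h_3 = 3.5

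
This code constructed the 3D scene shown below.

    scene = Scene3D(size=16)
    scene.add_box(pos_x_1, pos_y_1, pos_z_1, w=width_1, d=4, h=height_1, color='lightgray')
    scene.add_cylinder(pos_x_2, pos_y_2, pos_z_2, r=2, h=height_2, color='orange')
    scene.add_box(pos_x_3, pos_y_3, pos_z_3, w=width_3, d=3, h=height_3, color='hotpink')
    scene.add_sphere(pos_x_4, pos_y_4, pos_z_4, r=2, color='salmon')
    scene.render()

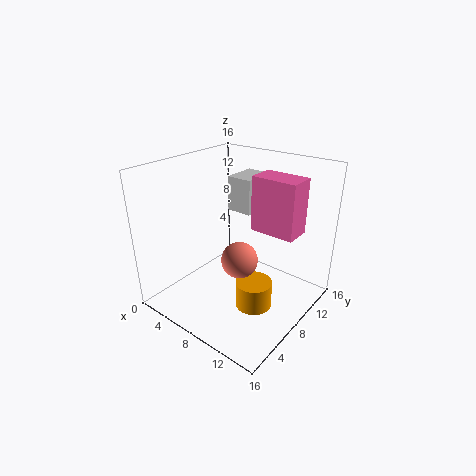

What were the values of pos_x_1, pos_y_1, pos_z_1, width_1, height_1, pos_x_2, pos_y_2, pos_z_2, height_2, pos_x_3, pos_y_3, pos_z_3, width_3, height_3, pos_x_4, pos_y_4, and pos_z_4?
pos_x_1 = 5, pos_y_1 = 10, pos_z_1 = 10, width_1 = 3, height_1 = 4, pos_x_2 = 11, pos_y_2 = 7, pos_z_2 = 1, height_2 = 3, pos_x_3 = 9, pos_y_3 = 9, pos_z_3 = 9, width_3 = 5, height_3 = 6, pos_x_4 = 9, pos_y_4 = 7, pos_z_4 = 6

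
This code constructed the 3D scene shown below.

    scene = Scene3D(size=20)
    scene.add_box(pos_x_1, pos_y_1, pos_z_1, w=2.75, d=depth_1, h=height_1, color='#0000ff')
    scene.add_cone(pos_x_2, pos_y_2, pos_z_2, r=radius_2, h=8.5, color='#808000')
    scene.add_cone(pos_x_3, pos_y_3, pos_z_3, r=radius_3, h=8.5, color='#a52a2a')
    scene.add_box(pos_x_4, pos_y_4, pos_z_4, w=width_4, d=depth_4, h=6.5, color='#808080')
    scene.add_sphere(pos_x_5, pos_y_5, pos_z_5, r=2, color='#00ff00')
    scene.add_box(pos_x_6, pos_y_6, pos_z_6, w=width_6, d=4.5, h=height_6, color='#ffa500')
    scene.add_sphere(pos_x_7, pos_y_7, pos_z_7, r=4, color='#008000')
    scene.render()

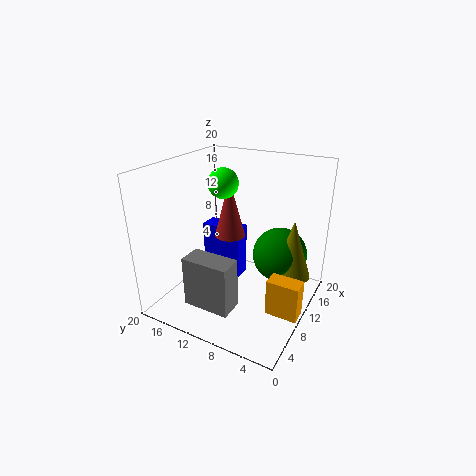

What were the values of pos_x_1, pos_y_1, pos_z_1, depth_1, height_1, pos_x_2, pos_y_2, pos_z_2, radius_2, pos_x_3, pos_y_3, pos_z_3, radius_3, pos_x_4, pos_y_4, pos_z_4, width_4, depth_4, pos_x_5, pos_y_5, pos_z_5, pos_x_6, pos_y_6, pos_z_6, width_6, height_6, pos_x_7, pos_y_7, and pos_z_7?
pos_x_1 = 12.75, pos_y_1 = 11.5, pos_z_1 = 1.25, depth_1 = 6.25, height_1 = 8.25, pos_x_2 = 13.75, pos_y_2 = 3.25, pos_z_2 = 4, radius_2 = 2.75, pos_x_3 = 12.5, pos_y_3 = 12.75, pos_z_3 = 8.75, radius_3 = 2.25, pos_x_4 = 1, pos_y_4 = 6.75, pos_z_4 = 4, width_4 = 3, depth_4 = 6, pos_x_5 = 9.25, pos_y_5 = 11.75, pos_z_5 = 17.75, pos_x_6 = 8.25, pos_y_6 = 0.25, pos_z_6 = 0.25, width_6 = 2.5, height_6 = 5.25, pos_x_7 = 14.75, pos_y_7 = 5.5, pos_z_7 = 6.25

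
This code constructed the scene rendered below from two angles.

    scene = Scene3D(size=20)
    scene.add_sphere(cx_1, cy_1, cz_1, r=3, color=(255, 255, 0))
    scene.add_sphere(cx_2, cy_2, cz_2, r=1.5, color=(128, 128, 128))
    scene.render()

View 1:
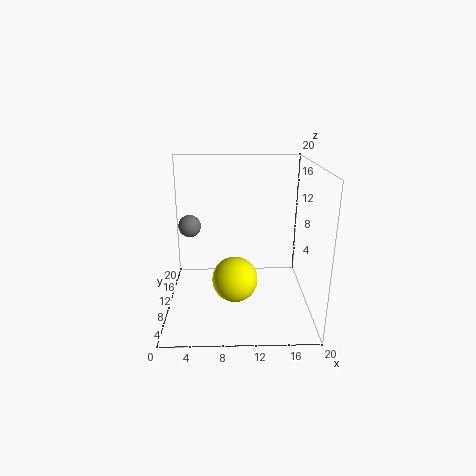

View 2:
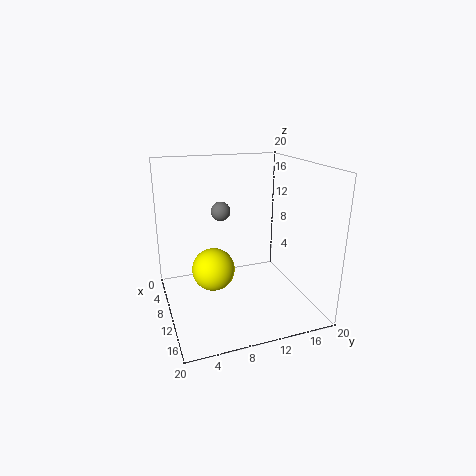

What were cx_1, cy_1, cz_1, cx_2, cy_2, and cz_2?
cx_1 = 9.5
cy_1 = 6.5
cz_1 = 5.5
cx_2 = 3.5
cy_2 = 9.5
cz_2 = 12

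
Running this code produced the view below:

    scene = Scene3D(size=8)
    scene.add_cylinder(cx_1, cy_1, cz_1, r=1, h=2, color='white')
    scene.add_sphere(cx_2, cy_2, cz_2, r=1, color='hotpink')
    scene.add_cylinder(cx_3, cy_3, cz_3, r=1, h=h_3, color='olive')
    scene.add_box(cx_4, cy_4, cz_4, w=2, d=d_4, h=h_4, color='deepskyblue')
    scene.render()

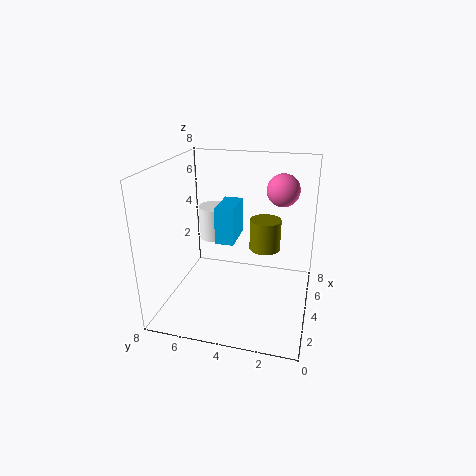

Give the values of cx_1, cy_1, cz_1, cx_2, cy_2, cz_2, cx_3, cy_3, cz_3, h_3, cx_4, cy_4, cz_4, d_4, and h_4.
cx_1 = 6, cy_1 = 6, cz_1 = 3, cx_2 = 7, cy_2 = 2, cz_2 = 6, cx_3 = 7, cy_3 = 3, cz_3 = 2, h_3 = 2, cx_4 = 3, cy_4 = 4, cz_4 = 4, d_4 = 1, h_4 = 2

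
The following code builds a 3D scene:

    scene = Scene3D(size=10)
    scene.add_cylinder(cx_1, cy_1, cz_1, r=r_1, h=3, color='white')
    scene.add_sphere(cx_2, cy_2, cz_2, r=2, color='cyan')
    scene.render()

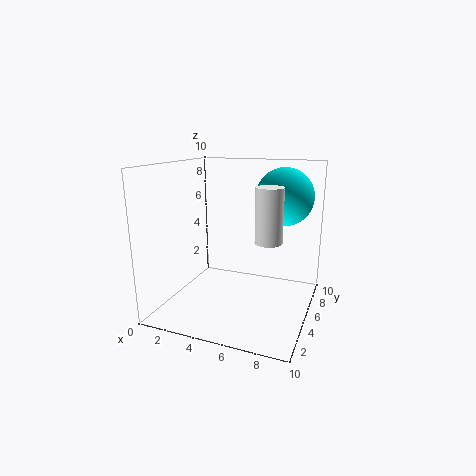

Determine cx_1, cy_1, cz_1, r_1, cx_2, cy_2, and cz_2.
cx_1 = 8.25, cy_1 = 1.25, cz_1 = 6.25, r_1 = 0.75, cx_2 = 7.75, cy_2 = 6.75, cz_2 = 7.75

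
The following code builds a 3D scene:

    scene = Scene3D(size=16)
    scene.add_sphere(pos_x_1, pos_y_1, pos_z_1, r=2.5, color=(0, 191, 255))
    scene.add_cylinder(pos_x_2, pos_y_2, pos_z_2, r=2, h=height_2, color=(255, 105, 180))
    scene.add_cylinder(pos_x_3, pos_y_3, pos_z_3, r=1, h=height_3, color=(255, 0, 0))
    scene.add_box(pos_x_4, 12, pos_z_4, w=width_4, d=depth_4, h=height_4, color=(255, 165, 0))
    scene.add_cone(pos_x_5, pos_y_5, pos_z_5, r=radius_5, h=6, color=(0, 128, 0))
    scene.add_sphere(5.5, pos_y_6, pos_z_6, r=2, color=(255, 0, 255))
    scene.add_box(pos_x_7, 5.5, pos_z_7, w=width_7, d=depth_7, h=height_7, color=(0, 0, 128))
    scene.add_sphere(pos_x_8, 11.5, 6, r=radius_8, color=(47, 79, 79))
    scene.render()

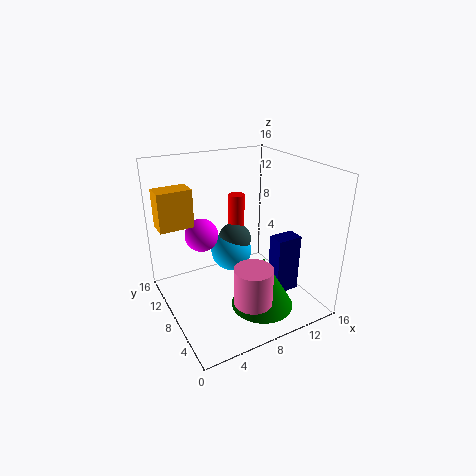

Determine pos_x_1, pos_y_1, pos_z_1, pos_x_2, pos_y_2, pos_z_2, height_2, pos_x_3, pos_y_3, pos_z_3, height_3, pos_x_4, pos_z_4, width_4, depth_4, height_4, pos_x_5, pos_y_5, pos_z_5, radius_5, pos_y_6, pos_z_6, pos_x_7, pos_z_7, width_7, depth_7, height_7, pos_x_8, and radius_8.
pos_x_1 = 9, pos_y_1 = 11.5, pos_z_1 = 4.5, pos_x_2 = 7, pos_y_2 = 3, pos_z_2 = 3, height_2 = 4, pos_x_3 = 10, pos_y_3 = 12, pos_z_3 = 4, height_3 = 7.5, pos_x_4 = 0.5, pos_z_4 = 8.5, width_4 = 4, depth_4 = 2.5, height_4 = 4.5, pos_x_5 = 9.5, pos_y_5 = 5, pos_z_5 = 0.5, radius_5 = 3.5, pos_y_6 = 12.5, pos_z_6 = 7, pos_x_7 = 12, pos_z_7 = 0.5, width_7 = 3, depth_7 = 2, height_7 = 7, pos_x_8 = 9.5, radius_8 = 2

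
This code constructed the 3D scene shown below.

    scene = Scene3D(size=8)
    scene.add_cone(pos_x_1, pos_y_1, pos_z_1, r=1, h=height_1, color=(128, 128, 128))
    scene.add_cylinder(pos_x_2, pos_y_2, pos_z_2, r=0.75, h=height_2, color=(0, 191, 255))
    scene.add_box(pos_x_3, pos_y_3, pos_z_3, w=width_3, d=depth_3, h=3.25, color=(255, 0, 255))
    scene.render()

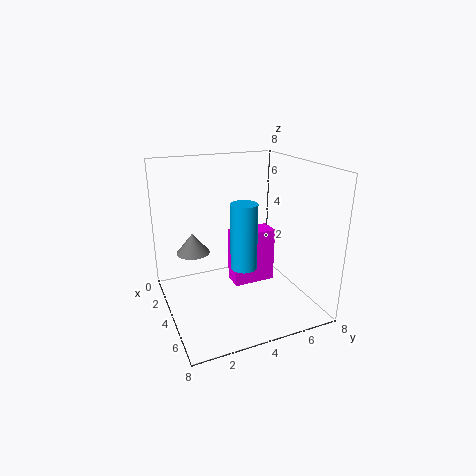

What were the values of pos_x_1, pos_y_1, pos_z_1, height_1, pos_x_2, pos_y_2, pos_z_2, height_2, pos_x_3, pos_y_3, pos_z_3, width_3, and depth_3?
pos_x_1 = 1.75, pos_y_1 = 2, pos_z_1 = 2.5, height_1 = 1.25, pos_x_2 = 4.25, pos_y_2 = 4.25, pos_z_2 = 2.25, height_2 = 3.75, pos_x_3 = 2.5, pos_y_3 = 4, pos_z_3 = 0.75, width_3 = 1.25, depth_3 = 2.5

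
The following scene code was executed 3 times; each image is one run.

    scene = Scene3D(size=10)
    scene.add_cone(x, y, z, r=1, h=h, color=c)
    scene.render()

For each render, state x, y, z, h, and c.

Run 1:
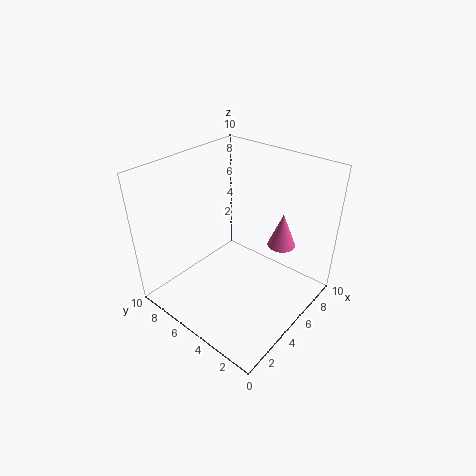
x = 7.5; y = 3; z = 4; h = 2.5; c = 'hotpink'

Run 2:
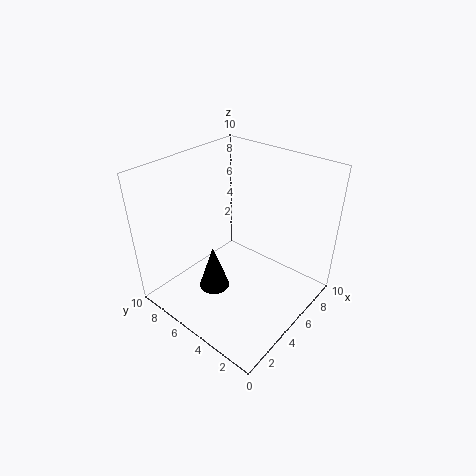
x = 2.5; y = 5; z = 2.5; h = 3; c = 'black'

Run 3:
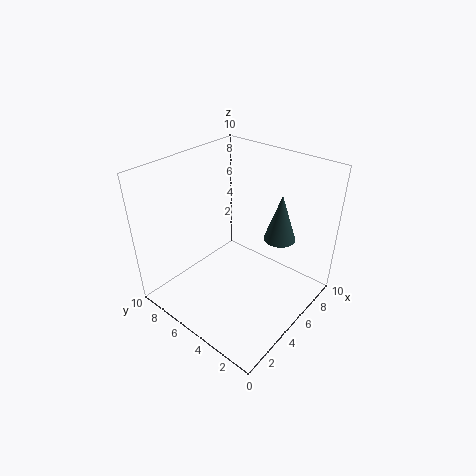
x = 5.5; y = 2; z = 6; h = 3; c = 'darkslategray'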